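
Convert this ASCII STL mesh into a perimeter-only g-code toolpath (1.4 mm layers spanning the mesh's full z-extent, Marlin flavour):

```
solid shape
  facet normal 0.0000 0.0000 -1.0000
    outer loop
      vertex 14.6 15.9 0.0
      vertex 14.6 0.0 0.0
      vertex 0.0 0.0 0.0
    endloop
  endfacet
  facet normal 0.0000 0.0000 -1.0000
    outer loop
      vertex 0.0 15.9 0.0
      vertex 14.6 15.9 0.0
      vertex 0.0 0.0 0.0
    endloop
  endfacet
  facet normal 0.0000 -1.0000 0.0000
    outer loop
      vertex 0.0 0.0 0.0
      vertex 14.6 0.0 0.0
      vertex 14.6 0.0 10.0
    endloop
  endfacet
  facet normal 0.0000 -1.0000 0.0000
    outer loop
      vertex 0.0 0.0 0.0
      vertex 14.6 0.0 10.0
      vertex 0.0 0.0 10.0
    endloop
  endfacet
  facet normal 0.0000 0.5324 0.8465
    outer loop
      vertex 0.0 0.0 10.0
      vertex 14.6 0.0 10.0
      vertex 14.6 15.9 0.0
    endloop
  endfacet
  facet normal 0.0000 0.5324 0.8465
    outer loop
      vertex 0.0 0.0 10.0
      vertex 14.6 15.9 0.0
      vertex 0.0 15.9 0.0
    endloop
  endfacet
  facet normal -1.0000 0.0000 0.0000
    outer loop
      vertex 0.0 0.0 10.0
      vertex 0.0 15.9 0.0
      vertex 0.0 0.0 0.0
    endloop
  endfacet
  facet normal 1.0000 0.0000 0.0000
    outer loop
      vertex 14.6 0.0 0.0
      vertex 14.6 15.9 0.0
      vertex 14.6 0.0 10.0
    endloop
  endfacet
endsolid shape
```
; perimeter-only toolpath
G21 ; units = mm
G90 ; absolute positioning
G28 ; home
; layer 1
G0 Z1.4
G0 X0.0 Y0.0
G1 X14.6 Y0.0
G1 X14.6 Y13.6
G1 X0.0 Y13.6
G1 X0.0 Y0.0
; layer 2
G0 Z2.9
G0 X0.0 Y0.0
G1 X14.6 Y0.0
G1 X14.6 Y11.4
G1 X0.0 Y11.4
G1 X0.0 Y0.0
; layer 3
G0 Z4.3
G0 X0.0 Y0.0
G1 X14.6 Y0.0
G1 X14.6 Y9.1
G1 X0.0 Y9.1
G1 X0.0 Y0.0
; layer 4
G0 Z5.7
G0 X0.0 Y0.0
G1 X14.6 Y0.0
G1 X14.6 Y6.8
G1 X0.0 Y6.8
G1 X0.0 Y0.0
; layer 5
G0 Z7.1
G0 X0.0 Y0.0
G1 X14.6 Y0.0
G1 X14.6 Y4.5
G1 X0.0 Y4.5
G1 X0.0 Y0.0
; layer 6
G0 Z8.6
G0 X0.0 Y0.0
G1 X14.6 Y0.0
G1 X14.6 Y2.3
G1 X0.0 Y2.3
G1 X0.0 Y0.0
M2 ; end

The solid is a wedge (ramp): 14.6 × 15.9 mm base, rising to 10 mm along the y=0 edge and sloping linearly to z=0 at y=15.9. Slicing at Δz = 1.4 mm — 7 equal slices spanning the solid's height, so layer i sits at z = i·h/7 — gives 6 non-empty perimeters. Each is a 4-segment closed polygon; G0 lifts to the layer z and rapids to the start vertex, then G1 traces the edges. The cross-section shrinks linearly with z (the slice at the apex is degenerate and omitted).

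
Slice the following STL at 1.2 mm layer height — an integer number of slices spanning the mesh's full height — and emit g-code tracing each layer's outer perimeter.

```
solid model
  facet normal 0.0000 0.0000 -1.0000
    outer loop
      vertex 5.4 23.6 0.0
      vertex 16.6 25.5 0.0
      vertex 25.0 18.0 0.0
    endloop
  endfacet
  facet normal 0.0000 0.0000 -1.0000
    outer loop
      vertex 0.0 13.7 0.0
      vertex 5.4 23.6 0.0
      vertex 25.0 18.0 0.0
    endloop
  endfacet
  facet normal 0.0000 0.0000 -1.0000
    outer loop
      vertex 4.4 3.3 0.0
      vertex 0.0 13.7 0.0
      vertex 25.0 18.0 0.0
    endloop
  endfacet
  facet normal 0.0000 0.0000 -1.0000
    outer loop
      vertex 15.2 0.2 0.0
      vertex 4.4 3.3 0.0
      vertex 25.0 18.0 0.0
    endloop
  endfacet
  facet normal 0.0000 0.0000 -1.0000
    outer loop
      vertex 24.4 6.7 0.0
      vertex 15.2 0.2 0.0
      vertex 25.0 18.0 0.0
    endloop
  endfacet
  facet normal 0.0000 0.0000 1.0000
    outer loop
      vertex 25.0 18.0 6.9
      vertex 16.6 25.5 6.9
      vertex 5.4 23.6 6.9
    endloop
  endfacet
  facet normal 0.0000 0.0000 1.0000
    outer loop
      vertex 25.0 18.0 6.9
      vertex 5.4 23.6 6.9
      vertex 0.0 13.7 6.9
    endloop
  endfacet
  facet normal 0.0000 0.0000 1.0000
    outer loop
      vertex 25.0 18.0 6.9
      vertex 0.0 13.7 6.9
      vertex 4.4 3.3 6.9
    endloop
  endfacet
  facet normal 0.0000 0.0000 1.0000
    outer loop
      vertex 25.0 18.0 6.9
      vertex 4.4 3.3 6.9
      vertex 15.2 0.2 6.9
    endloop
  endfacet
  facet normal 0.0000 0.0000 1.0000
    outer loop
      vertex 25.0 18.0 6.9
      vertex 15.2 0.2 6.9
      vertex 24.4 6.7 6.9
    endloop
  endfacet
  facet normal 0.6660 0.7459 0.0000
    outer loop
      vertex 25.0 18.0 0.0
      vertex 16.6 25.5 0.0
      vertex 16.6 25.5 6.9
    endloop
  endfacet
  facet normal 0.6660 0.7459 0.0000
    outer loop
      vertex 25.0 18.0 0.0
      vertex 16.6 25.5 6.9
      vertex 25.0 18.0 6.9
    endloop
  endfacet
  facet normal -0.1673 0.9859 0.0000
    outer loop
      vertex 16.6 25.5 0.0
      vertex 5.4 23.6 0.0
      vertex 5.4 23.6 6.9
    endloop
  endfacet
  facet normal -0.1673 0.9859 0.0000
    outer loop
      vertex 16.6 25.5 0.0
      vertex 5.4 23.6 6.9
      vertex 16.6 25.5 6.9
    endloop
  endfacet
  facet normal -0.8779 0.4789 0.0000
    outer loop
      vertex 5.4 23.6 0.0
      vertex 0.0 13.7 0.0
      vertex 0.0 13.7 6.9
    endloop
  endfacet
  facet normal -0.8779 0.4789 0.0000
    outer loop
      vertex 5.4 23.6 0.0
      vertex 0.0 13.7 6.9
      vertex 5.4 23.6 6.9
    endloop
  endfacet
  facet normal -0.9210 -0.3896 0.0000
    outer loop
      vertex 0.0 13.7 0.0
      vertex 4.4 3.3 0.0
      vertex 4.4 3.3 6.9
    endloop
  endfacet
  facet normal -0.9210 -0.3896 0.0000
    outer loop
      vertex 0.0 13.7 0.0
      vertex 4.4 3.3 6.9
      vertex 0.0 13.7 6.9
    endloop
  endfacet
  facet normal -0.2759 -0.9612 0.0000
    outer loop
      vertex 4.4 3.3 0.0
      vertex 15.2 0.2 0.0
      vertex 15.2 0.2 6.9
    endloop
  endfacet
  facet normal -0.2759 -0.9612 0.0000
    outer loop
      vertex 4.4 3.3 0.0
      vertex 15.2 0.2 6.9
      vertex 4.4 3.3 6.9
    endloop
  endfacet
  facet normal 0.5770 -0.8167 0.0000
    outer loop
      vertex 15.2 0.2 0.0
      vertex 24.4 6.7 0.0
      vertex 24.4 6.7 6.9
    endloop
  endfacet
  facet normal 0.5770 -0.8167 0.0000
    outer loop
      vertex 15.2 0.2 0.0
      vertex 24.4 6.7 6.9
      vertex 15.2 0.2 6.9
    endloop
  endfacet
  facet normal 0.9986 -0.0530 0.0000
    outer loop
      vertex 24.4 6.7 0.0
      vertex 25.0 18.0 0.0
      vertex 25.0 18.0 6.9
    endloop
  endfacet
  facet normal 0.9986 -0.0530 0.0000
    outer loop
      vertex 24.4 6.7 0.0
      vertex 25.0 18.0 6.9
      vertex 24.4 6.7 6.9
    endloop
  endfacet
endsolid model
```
; perimeter-only toolpath
G21 ; units = mm
G90 ; absolute positioning
G28 ; home
; layer 1
G0 Z1.2
G0 X25.0 Y18.0
G1 X16.6 Y25.5
G1 X5.4 Y23.6
G1 X0.0 Y13.7
G1 X4.4 Y3.3
G1 X15.2 Y0.2
G1 X24.4 Y6.7
G1 X25.0 Y18.0
; layer 2
G0 Z2.3
G0 X25.0 Y18.0
G1 X16.6 Y25.5
G1 X5.4 Y23.6
G1 X0.0 Y13.7
G1 X4.4 Y3.3
G1 X15.2 Y0.2
G1 X24.4 Y6.7
G1 X25.0 Y18.0
; layer 3
G0 Z3.5
G0 X25.0 Y18.0
G1 X16.6 Y25.5
G1 X5.4 Y23.6
G1 X0.0 Y13.7
G1 X4.4 Y3.3
G1 X15.2 Y0.2
G1 X24.4 Y6.7
G1 X25.0 Y18.0
; layer 4
G0 Z4.6
G0 X25.0 Y18.0
G1 X16.6 Y25.5
G1 X5.4 Y23.6
G1 X0.0 Y13.7
G1 X4.4 Y3.3
G1 X15.2 Y0.2
G1 X24.4 Y6.7
G1 X25.0 Y18.0
; layer 5
G0 Z5.8
G0 X25.0 Y18.0
G1 X16.6 Y25.5
G1 X5.4 Y23.6
G1 X0.0 Y13.7
G1 X4.4 Y3.3
G1 X15.2 Y0.2
G1 X24.4 Y6.7
G1 X25.0 Y18.0
; layer 6
G0 Z6.9
G0 X25.0 Y18.0
G1 X16.6 Y25.5
G1 X5.4 Y23.6
G1 X0.0 Y13.7
G1 X4.4 Y3.3
G1 X15.2 Y0.2
G1 X24.4 Y6.7
G1 X25.0 Y18.0
M2 ; end

The solid is a regular 7-sided prism (a cylinder approximated with 7 flat sides), circumscribed radius ≈ 13 mm, height ≈ 6.9 mm. Slicing at Δz = 1.2 mm — 6 equal slices spanning the solid's height, so layer i sits at z = i·h/6 — gives 6 non-empty perimeters. Each is a 7-segment closed polygon; G0 lifts to the layer z and rapids to the start vertex, then G1 traces the edges.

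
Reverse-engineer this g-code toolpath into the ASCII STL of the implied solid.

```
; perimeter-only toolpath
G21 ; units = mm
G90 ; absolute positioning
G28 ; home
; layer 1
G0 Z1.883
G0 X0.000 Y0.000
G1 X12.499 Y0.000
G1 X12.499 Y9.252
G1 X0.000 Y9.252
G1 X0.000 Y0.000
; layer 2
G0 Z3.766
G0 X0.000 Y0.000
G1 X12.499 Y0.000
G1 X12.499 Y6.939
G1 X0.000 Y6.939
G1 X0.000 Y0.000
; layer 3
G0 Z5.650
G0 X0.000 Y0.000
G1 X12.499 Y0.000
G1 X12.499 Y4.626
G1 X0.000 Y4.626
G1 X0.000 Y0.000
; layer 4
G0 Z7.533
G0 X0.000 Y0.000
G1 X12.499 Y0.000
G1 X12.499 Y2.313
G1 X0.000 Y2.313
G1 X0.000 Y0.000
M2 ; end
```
solid part
  facet normal 0.0000 0.0000 -1.0000
    outer loop
      vertex 12.499 11.565 0.000
      vertex 12.499 0.000 0.000
      vertex 0.000 0.000 0.000
    endloop
  endfacet
  facet normal 0.0000 0.0000 -1.0000
    outer loop
      vertex 0.000 11.565 0.000
      vertex 12.499 11.565 0.000
      vertex 0.000 0.000 0.000
    endloop
  endfacet
  facet normal 0.0000 -1.0000 0.0000
    outer loop
      vertex 0.000 0.000 0.000
      vertex 12.499 0.000 0.000
      vertex 12.499 0.000 9.416
    endloop
  endfacet
  facet normal 0.0000 -1.0000 0.0000
    outer loop
      vertex 0.000 0.000 0.000
      vertex 12.499 0.000 9.416
      vertex 0.000 0.000 9.416
    endloop
  endfacet
  facet normal 0.0000 0.6314 0.7755
    outer loop
      vertex 0.000 0.000 9.416
      vertex 12.499 0.000 9.416
      vertex 12.499 11.565 0.000
    endloop
  endfacet
  facet normal 0.0000 0.6314 0.7755
    outer loop
      vertex 0.000 0.000 9.416
      vertex 12.499 11.565 0.000
      vertex 0.000 11.565 0.000
    endloop
  endfacet
  facet normal -1.0000 0.0000 0.0000
    outer loop
      vertex 0.000 0.000 9.416
      vertex 0.000 11.565 0.000
      vertex 0.000 0.000 0.000
    endloop
  endfacet
  facet normal 1.0000 0.0000 0.0000
    outer loop
      vertex 12.499 0.000 0.000
      vertex 12.499 11.565 0.000
      vertex 12.499 0.000 9.416
    endloop
  endfacet
endsolid part

The G0 Z moves step by Δz≈1.883 mm. The G1 loops shrink linearly with z, so the solid tapers from its base footprint up to z≈9.42. Closing with a flat bottom cap and the tapered top and triangulating gives 8 facets — a wedge (ramp): 12.5 × 11.6 mm base, rising to 9.42 mm along the y=0 edge and sloping linearly to z=0 at y=11.6.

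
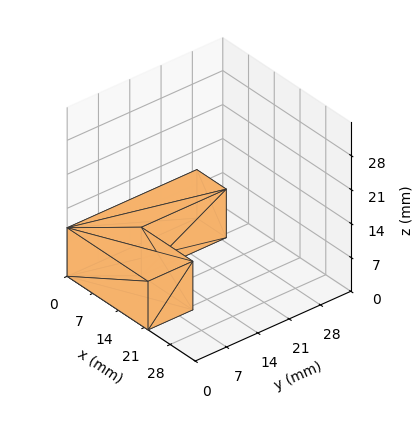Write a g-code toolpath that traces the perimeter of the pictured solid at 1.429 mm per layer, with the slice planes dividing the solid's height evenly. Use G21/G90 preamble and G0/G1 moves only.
Reading the render: the shape is an L-shaped prism: outer 22 × 29 mm, arm thicknesses ≈ 10 mm (horizontal) and 8 mm (vertical), extruded 10 mm in z (dimensions read to the nearest mm from the axis ticks). For the g-code, the solid's height is divided into equal slices at the stated Δz and each level perimeter traced with G1 moves after a G0 lift.

; perimeter-only toolpath
G21 ; units = mm
G90 ; absolute positioning
G28 ; home
; layer 1
G0 Z1.429
G0 X0.000 Y0.000
G1 X22.000 Y0.000
G1 X22.000 Y10.000
G1 X8.000 Y10.000
G1 X8.000 Y29.000
G1 X0.000 Y29.000
G1 X0.000 Y0.000
; layer 2
G0 Z2.857
G0 X0.000 Y0.000
G1 X22.000 Y0.000
G1 X22.000 Y10.000
G1 X8.000 Y10.000
G1 X8.000 Y29.000
G1 X0.000 Y29.000
G1 X0.000 Y0.000
; layer 3
G0 Z4.286
G0 X0.000 Y0.000
G1 X22.000 Y0.000
G1 X22.000 Y10.000
G1 X8.000 Y10.000
G1 X8.000 Y29.000
G1 X0.000 Y29.000
G1 X0.000 Y0.000
; layer 4
G0 Z5.714
G0 X0.000 Y0.000
G1 X22.000 Y0.000
G1 X22.000 Y10.000
G1 X8.000 Y10.000
G1 X8.000 Y29.000
G1 X0.000 Y29.000
G1 X0.000 Y0.000
; layer 5
G0 Z7.143
G0 X0.000 Y0.000
G1 X22.000 Y0.000
G1 X22.000 Y10.000
G1 X8.000 Y10.000
G1 X8.000 Y29.000
G1 X0.000 Y29.000
G1 X0.000 Y0.000
; layer 6
G0 Z8.571
G0 X0.000 Y0.000
G1 X22.000 Y0.000
G1 X22.000 Y10.000
G1 X8.000 Y10.000
G1 X8.000 Y29.000
G1 X0.000 Y29.000
G1 X0.000 Y0.000
; layer 7
G0 Z10.000
G0 X0.000 Y0.000
G1 X22.000 Y0.000
G1 X22.000 Y10.000
G1 X8.000 Y10.000
G1 X8.000 Y29.000
G1 X0.000 Y29.000
G1 X0.000 Y0.000
M2 ; end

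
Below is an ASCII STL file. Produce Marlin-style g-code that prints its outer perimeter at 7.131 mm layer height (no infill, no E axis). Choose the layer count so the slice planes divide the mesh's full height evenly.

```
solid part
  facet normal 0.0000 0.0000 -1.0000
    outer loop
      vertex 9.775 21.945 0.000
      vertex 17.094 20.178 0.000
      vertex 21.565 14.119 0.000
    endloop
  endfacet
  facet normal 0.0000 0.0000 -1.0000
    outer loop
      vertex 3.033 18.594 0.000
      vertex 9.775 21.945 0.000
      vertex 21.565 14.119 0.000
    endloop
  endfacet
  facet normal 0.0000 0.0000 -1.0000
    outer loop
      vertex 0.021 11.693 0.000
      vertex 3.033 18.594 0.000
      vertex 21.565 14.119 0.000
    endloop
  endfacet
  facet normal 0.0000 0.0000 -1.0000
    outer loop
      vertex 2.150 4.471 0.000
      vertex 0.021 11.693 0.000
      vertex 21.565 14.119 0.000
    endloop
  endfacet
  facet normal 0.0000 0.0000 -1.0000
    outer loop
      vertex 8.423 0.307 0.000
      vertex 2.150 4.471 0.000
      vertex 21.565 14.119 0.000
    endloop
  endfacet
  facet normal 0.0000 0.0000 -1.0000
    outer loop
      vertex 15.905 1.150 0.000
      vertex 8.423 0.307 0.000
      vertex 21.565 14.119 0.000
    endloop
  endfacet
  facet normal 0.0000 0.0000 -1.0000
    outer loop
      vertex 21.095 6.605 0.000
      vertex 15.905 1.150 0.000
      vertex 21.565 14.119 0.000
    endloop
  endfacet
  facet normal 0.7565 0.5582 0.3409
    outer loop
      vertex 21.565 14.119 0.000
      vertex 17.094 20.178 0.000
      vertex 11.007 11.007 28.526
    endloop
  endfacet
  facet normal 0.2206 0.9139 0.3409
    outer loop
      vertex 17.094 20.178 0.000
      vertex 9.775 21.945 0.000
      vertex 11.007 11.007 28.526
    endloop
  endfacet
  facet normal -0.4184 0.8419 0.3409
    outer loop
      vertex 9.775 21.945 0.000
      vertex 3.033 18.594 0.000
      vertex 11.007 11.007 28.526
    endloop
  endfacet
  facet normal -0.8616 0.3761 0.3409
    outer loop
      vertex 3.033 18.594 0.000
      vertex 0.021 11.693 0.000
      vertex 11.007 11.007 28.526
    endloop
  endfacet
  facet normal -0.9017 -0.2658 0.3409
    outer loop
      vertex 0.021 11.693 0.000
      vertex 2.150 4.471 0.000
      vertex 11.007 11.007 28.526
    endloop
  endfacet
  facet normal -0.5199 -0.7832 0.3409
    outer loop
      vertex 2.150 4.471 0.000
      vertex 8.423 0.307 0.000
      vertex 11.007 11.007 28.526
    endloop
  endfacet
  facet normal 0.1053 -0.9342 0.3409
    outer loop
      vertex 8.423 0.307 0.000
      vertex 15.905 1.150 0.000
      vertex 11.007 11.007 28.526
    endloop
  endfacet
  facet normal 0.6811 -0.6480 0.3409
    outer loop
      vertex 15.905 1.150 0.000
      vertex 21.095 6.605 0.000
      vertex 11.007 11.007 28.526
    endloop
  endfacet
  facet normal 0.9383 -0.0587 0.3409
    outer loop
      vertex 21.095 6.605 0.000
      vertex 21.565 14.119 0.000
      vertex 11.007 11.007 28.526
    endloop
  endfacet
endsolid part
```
; perimeter-only toolpath
G21 ; units = mm
G90 ; absolute positioning
G28 ; home
; layer 1
G0 Z7.131
G0 X18.926 Y13.341
G1 X15.572 Y17.885
G1 X10.083 Y19.211
G1 X5.027 Y16.697
G1 X2.768 Y11.521
G1 X4.364 Y6.105
G1 X9.069 Y2.982
G1 X14.680 Y3.614
G1 X18.573 Y7.706
G1 X18.926 Y13.341
; layer 2
G0 Z14.263
G0 X16.286 Y12.563
G1 X14.050 Y15.593
G1 X10.391 Y16.476
G1 X7.020 Y14.800
G1 X5.514 Y11.350
G1 X6.579 Y7.739
G1 X9.715 Y5.657
G1 X13.456 Y6.079
G1 X16.051 Y8.806
G1 X16.286 Y12.563
; layer 3
G0 Z21.395
G0 X13.646 Y11.785
G1 X12.529 Y13.300
G1 X10.699 Y13.742
G1 X9.014 Y12.904
G1 X8.261 Y11.178
G1 X8.793 Y9.373
G1 X10.361 Y8.332
G1 X12.232 Y8.543
G1 X13.529 Y9.907
G1 X13.646 Y11.785
M2 ; end

The solid is a regular 9-sided pyramid, base circumscribed radius ≈ 11 mm, apex at z ≈ 28.5 mm. Slicing at Δz = 7.131 mm — 4 equal slices spanning the solid's height, so layer i sits at z = i·h/4 — gives 3 non-empty perimeters. Each is a 9-segment closed polygon; G0 lifts to the layer z and rapids to the start vertex, then G1 traces the edges. The cross-section shrinks linearly with z (the slice at the apex is degenerate and omitted).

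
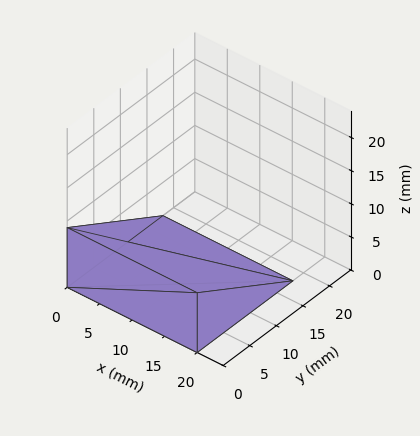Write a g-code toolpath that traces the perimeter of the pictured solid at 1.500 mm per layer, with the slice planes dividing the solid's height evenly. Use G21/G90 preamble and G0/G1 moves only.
Reading the render: the shape is a wedge (ramp): 20 × 18 mm base, rising to 9 mm along the y=0 edge and sloping linearly to z=0 at y=18 (dimensions read to the nearest mm from the axis ticks). For the g-code, the solid's height is divided into equal slices at the stated Δz and each level perimeter traced with G1 moves after a G0 lift.

; perimeter-only toolpath
G21 ; units = mm
G90 ; absolute positioning
G28 ; home
; layer 1
G0 Z1.500
G0 X0.000 Y0.000
G1 X20.000 Y0.000
G1 X20.000 Y15.000
G1 X0.000 Y15.000
G1 X0.000 Y0.000
; layer 2
G0 Z3.000
G0 X0.000 Y0.000
G1 X20.000 Y0.000
G1 X20.000 Y12.000
G1 X0.000 Y12.000
G1 X0.000 Y0.000
; layer 3
G0 Z4.500
G0 X0.000 Y0.000
G1 X20.000 Y0.000
G1 X20.000 Y9.000
G1 X0.000 Y9.000
G1 X0.000 Y0.000
; layer 4
G0 Z6.000
G0 X0.000 Y0.000
G1 X20.000 Y0.000
G1 X20.000 Y6.000
G1 X0.000 Y6.000
G1 X0.000 Y0.000
; layer 5
G0 Z7.500
G0 X0.000 Y0.000
G1 X20.000 Y0.000
G1 X20.000 Y3.000
G1 X0.000 Y3.000
G1 X0.000 Y0.000
M2 ; end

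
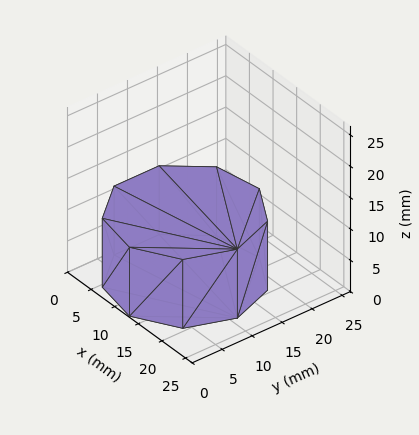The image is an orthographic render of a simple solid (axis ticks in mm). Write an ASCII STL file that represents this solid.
Reading the render: the shape is a regular 9-sided prism (a cylinder approximated with 9 flat sides), circumscribed radius ≈ 11 mm, height ≈ 11 mm (dimensions read to the nearest mm from the axis ticks). For the STL, each face is triangulated and given an outward normal.

solid part
  facet normal 0.0000 0.0000 -1.0000
    outer loop
      vertex 12.91 21.83 0.00
      vertex 19.43 18.07 0.00
      vertex 22.00 11.00 0.00
    endloop
  endfacet
  facet normal 0.0000 0.0000 -1.0000
    outer loop
      vertex 5.50 20.53 0.00
      vertex 12.91 21.83 0.00
      vertex 22.00 11.00 0.00
    endloop
  endfacet
  facet normal 0.0000 0.0000 -1.0000
    outer loop
      vertex 0.66 14.76 0.00
      vertex 5.50 20.53 0.00
      vertex 22.00 11.00 0.00
    endloop
  endfacet
  facet normal 0.0000 0.0000 -1.0000
    outer loop
      vertex 0.66 7.24 0.00
      vertex 0.66 14.76 0.00
      vertex 22.00 11.00 0.00
    endloop
  endfacet
  facet normal 0.0000 0.0000 -1.0000
    outer loop
      vertex 5.50 1.47 0.00
      vertex 0.66 7.24 0.00
      vertex 22.00 11.00 0.00
    endloop
  endfacet
  facet normal 0.0000 0.0000 -1.0000
    outer loop
      vertex 12.91 0.17 0.00
      vertex 5.50 1.47 0.00
      vertex 22.00 11.00 0.00
    endloop
  endfacet
  facet normal 0.0000 0.0000 -1.0000
    outer loop
      vertex 19.43 3.93 0.00
      vertex 12.91 0.17 0.00
      vertex 22.00 11.00 0.00
    endloop
  endfacet
  facet normal 0.0000 0.0000 1.0000
    outer loop
      vertex 22.00 11.00 11.00
      vertex 19.43 18.07 11.00
      vertex 12.91 21.83 11.00
    endloop
  endfacet
  facet normal 0.0000 0.0000 1.0000
    outer loop
      vertex 22.00 11.00 11.00
      vertex 12.91 21.83 11.00
      vertex 5.50 20.53 11.00
    endloop
  endfacet
  facet normal 0.0000 0.0000 1.0000
    outer loop
      vertex 22.00 11.00 11.00
      vertex 5.50 20.53 11.00
      vertex 0.66 14.76 11.00
    endloop
  endfacet
  facet normal 0.0000 0.0000 1.0000
    outer loop
      vertex 22.00 11.00 11.00
      vertex 0.66 14.76 11.00
      vertex 0.66 7.24 11.00
    endloop
  endfacet
  facet normal 0.0000 0.0000 1.0000
    outer loop
      vertex 22.00 11.00 11.00
      vertex 0.66 7.24 11.00
      vertex 5.50 1.47 11.00
    endloop
  endfacet
  facet normal 0.0000 0.0000 1.0000
    outer loop
      vertex 22.00 11.00 11.00
      vertex 5.50 1.47 11.00
      vertex 12.91 0.17 11.00
    endloop
  endfacet
  facet normal 0.0000 0.0000 1.0000
    outer loop
      vertex 22.00 11.00 11.00
      vertex 12.91 0.17 11.00
      vertex 19.43 3.93 11.00
    endloop
  endfacet
  facet normal 0.9398 0.3416 0.0000
    outer loop
      vertex 22.00 11.00 0.00
      vertex 19.43 18.07 0.00
      vertex 19.43 18.07 11.00
    endloop
  endfacet
  facet normal 0.9398 0.3416 0.0000
    outer loop
      vertex 22.00 11.00 0.00
      vertex 19.43 18.07 11.00
      vertex 22.00 11.00 11.00
    endloop
  endfacet
  facet normal 0.4996 0.8663 0.0000
    outer loop
      vertex 19.43 18.07 0.00
      vertex 12.91 21.83 0.00
      vertex 12.91 21.83 11.00
    endloop
  endfacet
  facet normal 0.4996 0.8663 0.0000
    outer loop
      vertex 19.43 18.07 0.00
      vertex 12.91 21.83 11.00
      vertex 19.43 18.07 11.00
    endloop
  endfacet
  facet normal -0.1728 0.9850 0.0000
    outer loop
      vertex 12.91 21.83 0.00
      vertex 5.50 20.53 0.00
      vertex 5.50 20.53 11.00
    endloop
  endfacet
  facet normal -0.1728 0.9850 0.0000
    outer loop
      vertex 12.91 21.83 0.00
      vertex 5.50 20.53 11.00
      vertex 12.91 21.83 11.00
    endloop
  endfacet
  facet normal -0.7661 0.6427 0.0000
    outer loop
      vertex 5.50 20.53 0.00
      vertex 0.66 14.76 0.00
      vertex 0.66 14.76 11.00
    endloop
  endfacet
  facet normal -0.7661 0.6427 0.0000
    outer loop
      vertex 5.50 20.53 0.00
      vertex 0.66 14.76 11.00
      vertex 5.50 20.53 11.00
    endloop
  endfacet
  facet normal -1.0000 0.0000 0.0000
    outer loop
      vertex 0.66 14.76 0.00
      vertex 0.66 7.24 0.00
      vertex 0.66 7.24 11.00
    endloop
  endfacet
  facet normal -1.0000 0.0000 0.0000
    outer loop
      vertex 0.66 14.76 0.00
      vertex 0.66 7.24 11.00
      vertex 0.66 14.76 11.00
    endloop
  endfacet
  facet normal -0.7661 -0.6427 0.0000
    outer loop
      vertex 0.66 7.24 0.00
      vertex 5.50 1.47 0.00
      vertex 5.50 1.47 11.00
    endloop
  endfacet
  facet normal -0.7661 -0.6427 0.0000
    outer loop
      vertex 0.66 7.24 0.00
      vertex 5.50 1.47 11.00
      vertex 0.66 7.24 11.00
    endloop
  endfacet
  facet normal -0.1728 -0.9850 0.0000
    outer loop
      vertex 5.50 1.47 0.00
      vertex 12.91 0.17 0.00
      vertex 12.91 0.17 11.00
    endloop
  endfacet
  facet normal -0.1728 -0.9850 0.0000
    outer loop
      vertex 5.50 1.47 0.00
      vertex 12.91 0.17 11.00
      vertex 5.50 1.47 11.00
    endloop
  endfacet
  facet normal 0.4996 -0.8663 0.0000
    outer loop
      vertex 12.91 0.17 0.00
      vertex 19.43 3.93 0.00
      vertex 19.43 3.93 11.00
    endloop
  endfacet
  facet normal 0.4996 -0.8663 0.0000
    outer loop
      vertex 12.91 0.17 0.00
      vertex 19.43 3.93 11.00
      vertex 12.91 0.17 11.00
    endloop
  endfacet
  facet normal 0.9398 -0.3416 0.0000
    outer loop
      vertex 19.43 3.93 0.00
      vertex 22.00 11.00 0.00
      vertex 22.00 11.00 11.00
    endloop
  endfacet
  facet normal 0.9398 -0.3416 0.0000
    outer loop
      vertex 19.43 3.93 0.00
      vertex 22.00 11.00 11.00
      vertex 19.43 3.93 11.00
    endloop
  endfacet
endsolid part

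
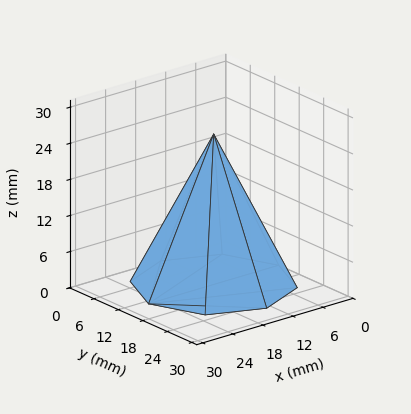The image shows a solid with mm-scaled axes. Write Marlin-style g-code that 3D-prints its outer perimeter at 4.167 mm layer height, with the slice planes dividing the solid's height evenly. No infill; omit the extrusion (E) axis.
Reading the render: the shape is a regular 8-sided pyramid, base circumscribed radius ≈ 13 mm, apex at z ≈ 25 mm (dimensions read to the nearest mm from the axis ticks). For the g-code, the solid's height is divided into equal slices at the stated Δz and each level perimeter traced with G1 moves after a G0 lift.

; perimeter-only toolpath
G21 ; units = mm
G90 ; absolute positioning
G28 ; home
; layer 1
G0 Z4.167
G0 X23.833 Y13.000
G1 X20.660 Y20.660
G1 X13.000 Y23.833
G1 X5.340 Y20.660
G1 X2.167 Y13.000
G1 X5.340 Y5.340
G1 X13.000 Y2.167
G1 X20.660 Y5.340
G1 X23.833 Y13.000
; layer 2
G0 Z8.333
G0 X21.667 Y13.000
G1 X19.128 Y19.128
G1 X13.000 Y21.667
G1 X6.872 Y19.128
G1 X4.333 Y13.000
G1 X6.872 Y6.872
G1 X13.000 Y4.333
G1 X19.128 Y6.872
G1 X21.667 Y13.000
; layer 3
G0 Z12.500
G0 X19.500 Y13.000
G1 X17.596 Y17.596
G1 X13.000 Y19.500
G1 X8.404 Y17.596
G1 X6.500 Y13.000
G1 X8.404 Y8.404
G1 X13.000 Y6.500
G1 X17.596 Y8.404
G1 X19.500 Y13.000
; layer 4
G0 Z16.667
G0 X17.333 Y13.000
G1 X16.064 Y16.064
G1 X13.000 Y17.333
G1 X9.936 Y16.064
G1 X8.667 Y13.000
G1 X9.936 Y9.936
G1 X13.000 Y8.667
G1 X16.064 Y9.936
G1 X17.333 Y13.000
; layer 5
G0 Z20.833
G0 X15.167 Y13.000
G1 X14.532 Y14.532
G1 X13.000 Y15.167
G1 X11.468 Y14.532
G1 X10.833 Y13.000
G1 X11.468 Y11.468
G1 X13.000 Y10.833
G1 X14.532 Y11.468
G1 X15.167 Y13.000
M2 ; end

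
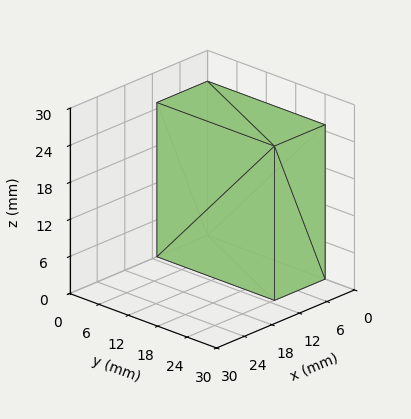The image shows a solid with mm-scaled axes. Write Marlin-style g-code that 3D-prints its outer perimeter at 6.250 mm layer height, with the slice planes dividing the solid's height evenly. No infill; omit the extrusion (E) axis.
Reading the render: the shape is a rectangular box, roughly 11 × 24 mm footprint and 25 mm tall (dimensions read to the nearest mm from the axis ticks). For the g-code, the solid's height is divided into equal slices at the stated Δz and each level perimeter traced with G1 moves after a G0 lift.

; perimeter-only toolpath
G21 ; units = mm
G90 ; absolute positioning
G28 ; home
; layer 1
G0 Z6.250
G0 X0.000 Y0.000
G1 X11.000 Y0.000
G1 X11.000 Y24.000
G1 X0.000 Y24.000
G1 X0.000 Y0.000
; layer 2
G0 Z12.500
G0 X0.000 Y0.000
G1 X11.000 Y0.000
G1 X11.000 Y24.000
G1 X0.000 Y24.000
G1 X0.000 Y0.000
; layer 3
G0 Z18.750
G0 X0.000 Y0.000
G1 X11.000 Y0.000
G1 X11.000 Y24.000
G1 X0.000 Y24.000
G1 X0.000 Y0.000
; layer 4
G0 Z25.000
G0 X0.000 Y0.000
G1 X11.000 Y0.000
G1 X11.000 Y24.000
G1 X0.000 Y24.000
G1 X0.000 Y0.000
M2 ; end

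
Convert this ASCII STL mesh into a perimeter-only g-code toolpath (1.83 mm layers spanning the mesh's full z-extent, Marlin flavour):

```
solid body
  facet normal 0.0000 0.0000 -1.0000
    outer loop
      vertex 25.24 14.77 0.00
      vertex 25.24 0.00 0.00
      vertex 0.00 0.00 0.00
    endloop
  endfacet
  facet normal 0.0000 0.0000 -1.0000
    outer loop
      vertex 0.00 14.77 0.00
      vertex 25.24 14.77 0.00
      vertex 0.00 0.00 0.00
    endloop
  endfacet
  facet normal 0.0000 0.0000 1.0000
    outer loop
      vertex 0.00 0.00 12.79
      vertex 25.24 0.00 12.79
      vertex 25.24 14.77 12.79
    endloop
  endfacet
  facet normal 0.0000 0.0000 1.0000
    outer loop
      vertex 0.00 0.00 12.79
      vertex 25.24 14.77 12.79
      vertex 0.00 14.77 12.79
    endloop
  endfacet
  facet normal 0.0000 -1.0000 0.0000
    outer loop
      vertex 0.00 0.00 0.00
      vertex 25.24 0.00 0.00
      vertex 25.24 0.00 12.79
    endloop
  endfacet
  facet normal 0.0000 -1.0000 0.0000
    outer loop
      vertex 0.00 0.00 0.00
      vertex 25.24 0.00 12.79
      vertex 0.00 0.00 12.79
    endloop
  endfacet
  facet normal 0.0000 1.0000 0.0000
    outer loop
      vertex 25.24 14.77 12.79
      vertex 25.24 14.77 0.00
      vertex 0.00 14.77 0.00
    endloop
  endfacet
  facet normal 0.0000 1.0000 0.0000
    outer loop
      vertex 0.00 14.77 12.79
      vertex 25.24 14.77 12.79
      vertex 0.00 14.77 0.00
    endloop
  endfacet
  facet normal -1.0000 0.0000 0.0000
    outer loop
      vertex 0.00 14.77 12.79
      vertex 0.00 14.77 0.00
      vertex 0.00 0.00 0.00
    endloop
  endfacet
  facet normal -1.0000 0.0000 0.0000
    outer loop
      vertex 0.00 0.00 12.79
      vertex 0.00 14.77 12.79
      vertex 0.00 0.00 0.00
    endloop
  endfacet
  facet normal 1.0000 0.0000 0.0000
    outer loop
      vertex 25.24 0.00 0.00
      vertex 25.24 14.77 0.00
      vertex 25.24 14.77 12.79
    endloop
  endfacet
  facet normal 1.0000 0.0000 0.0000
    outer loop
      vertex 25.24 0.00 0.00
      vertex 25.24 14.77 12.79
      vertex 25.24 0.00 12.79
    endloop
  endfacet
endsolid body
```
; perimeter-only toolpath
G21 ; units = mm
G90 ; absolute positioning
G28 ; home
; layer 1
G0 Z1.83
G0 X0.00 Y0.00
G1 X25.24 Y0.00
G1 X25.24 Y14.77
G1 X0.00 Y14.77
G1 X0.00 Y0.00
; layer 2
G0 Z3.65
G0 X0.00 Y0.00
G1 X25.24 Y0.00
G1 X25.24 Y14.77
G1 X0.00 Y14.77
G1 X0.00 Y0.00
; layer 3
G0 Z5.48
G0 X0.00 Y0.00
G1 X25.24 Y0.00
G1 X25.24 Y14.77
G1 X0.00 Y14.77
G1 X0.00 Y0.00
; layer 4
G0 Z7.31
G0 X0.00 Y0.00
G1 X25.24 Y0.00
G1 X25.24 Y14.77
G1 X0.00 Y14.77
G1 X0.00 Y0.00
; layer 5
G0 Z9.14
G0 X0.00 Y0.00
G1 X25.24 Y0.00
G1 X25.24 Y14.77
G1 X0.00 Y14.77
G1 X0.00 Y0.00
; layer 6
G0 Z10.96
G0 X0.00 Y0.00
G1 X25.24 Y0.00
G1 X25.24 Y14.77
G1 X0.00 Y14.77
G1 X0.00 Y0.00
; layer 7
G0 Z12.79
G0 X0.00 Y0.00
G1 X25.24 Y0.00
G1 X25.24 Y14.77
G1 X0.00 Y14.77
G1 X0.00 Y0.00
M2 ; end

The solid is a rectangular box, roughly 25.2 × 14.8 mm footprint and 12.8 mm tall. Slicing at Δz = 1.83 mm — 7 equal slices spanning the solid's height, so layer i sits at z = i·h/7 — gives 7 non-empty perimeters. Each is a 4-segment closed polygon; G0 lifts to the layer z and rapids to the start vertex, then G1 traces the edges.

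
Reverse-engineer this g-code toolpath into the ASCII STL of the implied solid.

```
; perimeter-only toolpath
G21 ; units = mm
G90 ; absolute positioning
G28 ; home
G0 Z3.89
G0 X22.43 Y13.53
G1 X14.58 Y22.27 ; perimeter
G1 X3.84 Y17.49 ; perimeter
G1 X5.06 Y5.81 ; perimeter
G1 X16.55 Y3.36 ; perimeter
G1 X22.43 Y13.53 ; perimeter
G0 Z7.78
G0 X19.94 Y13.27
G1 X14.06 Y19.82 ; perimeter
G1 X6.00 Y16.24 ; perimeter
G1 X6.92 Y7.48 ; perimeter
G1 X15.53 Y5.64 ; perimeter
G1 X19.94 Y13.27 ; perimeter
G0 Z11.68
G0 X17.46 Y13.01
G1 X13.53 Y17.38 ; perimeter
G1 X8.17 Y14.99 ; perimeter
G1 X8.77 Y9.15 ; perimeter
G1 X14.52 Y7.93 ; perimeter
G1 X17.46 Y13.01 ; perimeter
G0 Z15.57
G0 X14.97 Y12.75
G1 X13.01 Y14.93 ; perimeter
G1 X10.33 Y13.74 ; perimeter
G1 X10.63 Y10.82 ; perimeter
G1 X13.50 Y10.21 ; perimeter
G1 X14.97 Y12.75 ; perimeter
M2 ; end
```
solid part
  facet normal 0.0000 0.0000 -1.0000
    outer loop
      vertex 1.68 18.74 0.00
      vertex 15.10 24.71 0.00
      vertex 24.91 13.79 0.00
    endloop
  endfacet
  facet normal 0.0000 0.0000 -1.0000
    outer loop
      vertex 3.20 4.14 0.00
      vertex 1.68 18.74 0.00
      vertex 24.91 13.79 0.00
    endloop
  endfacet
  facet normal 0.0000 0.0000 -1.0000
    outer loop
      vertex 17.56 1.08 0.00
      vertex 3.20 4.14 0.00
      vertex 24.91 13.79 0.00
    endloop
  endfacet
  facet normal 0.6602 0.5931 0.4610
    outer loop
      vertex 24.91 13.79 0.00
      vertex 15.10 24.71 0.00
      vertex 12.49 12.49 19.46
    endloop
  endfacet
  facet normal -0.3607 0.8109 0.4608
    outer loop
      vertex 15.10 24.71 0.00
      vertex 1.68 18.74 0.00
      vertex 12.49 12.49 19.46
    endloop
  endfacet
  facet normal -0.8827 -0.0919 0.4608
    outer loop
      vertex 1.68 18.74 0.00
      vertex 3.20 4.14 0.00
      vertex 12.49 12.49 19.46
    endloop
  endfacet
  facet normal -0.1850 -0.8680 0.4608
    outer loop
      vertex 3.20 4.14 0.00
      vertex 17.56 1.08 0.00
      vertex 12.49 12.49 19.46
    endloop
  endfacet
  facet normal 0.7683 -0.4443 0.4607
    outer loop
      vertex 17.56 1.08 0.00
      vertex 24.91 13.79 0.00
      vertex 12.49 12.49 19.46
    endloop
  endfacet
endsolid part

The G0 Z moves step by Δz≈3.89 mm. The G1 loops shrink linearly with z, so the solid tapers from its base footprint up to z≈19.5. Closing with a flat bottom cap and the tapered top and triangulating gives 8 facets — a regular 5-sided pyramid, base circumscribed radius ≈ 12.5 mm, apex at z ≈ 19.5 mm.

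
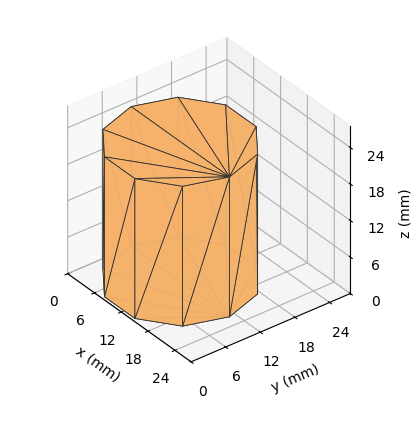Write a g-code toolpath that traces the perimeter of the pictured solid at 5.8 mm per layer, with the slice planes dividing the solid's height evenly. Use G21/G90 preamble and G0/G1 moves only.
Reading the render: the shape is a regular 10-sided prism (a cylinder approximated with 10 flat sides), circumscribed radius ≈ 11 mm, height ≈ 23 mm (dimensions read to the nearest mm from the axis ticks). For the g-code, the solid's height is divided into equal slices at the stated Δz and each level perimeter traced with G1 moves after a G0 lift.

; perimeter-only toolpath
G21 ; units = mm
G90 ; absolute positioning
G28 ; home
; layer 1
G0 Z5.8
G0 X22.0 Y11.0
G1 X19.9 Y17.5
G1 X14.4 Y21.5
G1 X7.6 Y21.5
G1 X2.1 Y17.5
G1 X0.0 Y11.0
G1 X2.1 Y4.5
G1 X7.6 Y0.5
G1 X14.4 Y0.5
G1 X19.9 Y4.5
G1 X22.0 Y11.0
; layer 2
G0 Z11.5
G0 X22.0 Y11.0
G1 X19.9 Y17.5
G1 X14.4 Y21.5
G1 X7.6 Y21.5
G1 X2.1 Y17.5
G1 X0.0 Y11.0
G1 X2.1 Y4.5
G1 X7.6 Y0.5
G1 X14.4 Y0.5
G1 X19.9 Y4.5
G1 X22.0 Y11.0
; layer 3
G0 Z17.2
G0 X22.0 Y11.0
G1 X19.9 Y17.5
G1 X14.4 Y21.5
G1 X7.6 Y21.5
G1 X2.1 Y17.5
G1 X0.0 Y11.0
G1 X2.1 Y4.5
G1 X7.6 Y0.5
G1 X14.4 Y0.5
G1 X19.9 Y4.5
G1 X22.0 Y11.0
; layer 4
G0 Z23.0
G0 X22.0 Y11.0
G1 X19.9 Y17.5
G1 X14.4 Y21.5
G1 X7.6 Y21.5
G1 X2.1 Y17.5
G1 X0.0 Y11.0
G1 X2.1 Y4.5
G1 X7.6 Y0.5
G1 X14.4 Y0.5
G1 X19.9 Y4.5
G1 X22.0 Y11.0
M2 ; end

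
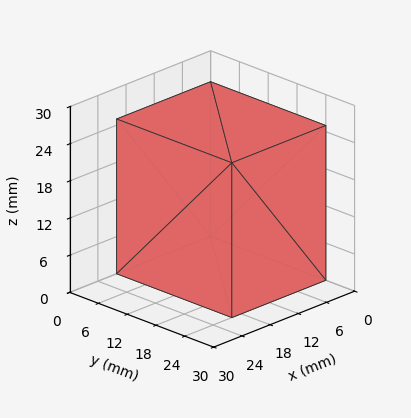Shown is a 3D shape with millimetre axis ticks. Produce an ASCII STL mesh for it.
Reading the render: the shape is a rectangular box, roughly 20 × 24 mm footprint and 25 mm tall (dimensions read to the nearest mm from the axis ticks). For the STL, each face is triangulated and given an outward normal.

solid part
  facet normal 0.0000 0.0000 -1.0000
    outer loop
      vertex 20.00 24.00 0.00
      vertex 20.00 0.00 0.00
      vertex 0.00 0.00 0.00
    endloop
  endfacet
  facet normal 0.0000 0.0000 -1.0000
    outer loop
      vertex 0.00 24.00 0.00
      vertex 20.00 24.00 0.00
      vertex 0.00 0.00 0.00
    endloop
  endfacet
  facet normal 0.0000 0.0000 1.0000
    outer loop
      vertex 0.00 0.00 25.00
      vertex 20.00 0.00 25.00
      vertex 20.00 24.00 25.00
    endloop
  endfacet
  facet normal 0.0000 0.0000 1.0000
    outer loop
      vertex 0.00 0.00 25.00
      vertex 20.00 24.00 25.00
      vertex 0.00 24.00 25.00
    endloop
  endfacet
  facet normal 0.0000 -1.0000 0.0000
    outer loop
      vertex 0.00 0.00 0.00
      vertex 20.00 0.00 0.00
      vertex 20.00 0.00 25.00
    endloop
  endfacet
  facet normal 0.0000 -1.0000 0.0000
    outer loop
      vertex 0.00 0.00 0.00
      vertex 20.00 0.00 25.00
      vertex 0.00 0.00 25.00
    endloop
  endfacet
  facet normal 0.0000 1.0000 0.0000
    outer loop
      vertex 20.00 24.00 25.00
      vertex 20.00 24.00 0.00
      vertex 0.00 24.00 0.00
    endloop
  endfacet
  facet normal 0.0000 1.0000 0.0000
    outer loop
      vertex 0.00 24.00 25.00
      vertex 20.00 24.00 25.00
      vertex 0.00 24.00 0.00
    endloop
  endfacet
  facet normal -1.0000 0.0000 0.0000
    outer loop
      vertex 0.00 24.00 25.00
      vertex 0.00 24.00 0.00
      vertex 0.00 0.00 0.00
    endloop
  endfacet
  facet normal -1.0000 0.0000 0.0000
    outer loop
      vertex 0.00 0.00 25.00
      vertex 0.00 24.00 25.00
      vertex 0.00 0.00 0.00
    endloop
  endfacet
  facet normal 1.0000 0.0000 0.0000
    outer loop
      vertex 20.00 0.00 0.00
      vertex 20.00 24.00 0.00
      vertex 20.00 24.00 25.00
    endloop
  endfacet
  facet normal 1.0000 0.0000 0.0000
    outer loop
      vertex 20.00 0.00 0.00
      vertex 20.00 24.00 25.00
      vertex 20.00 0.00 25.00
    endloop
  endfacet
endsolid part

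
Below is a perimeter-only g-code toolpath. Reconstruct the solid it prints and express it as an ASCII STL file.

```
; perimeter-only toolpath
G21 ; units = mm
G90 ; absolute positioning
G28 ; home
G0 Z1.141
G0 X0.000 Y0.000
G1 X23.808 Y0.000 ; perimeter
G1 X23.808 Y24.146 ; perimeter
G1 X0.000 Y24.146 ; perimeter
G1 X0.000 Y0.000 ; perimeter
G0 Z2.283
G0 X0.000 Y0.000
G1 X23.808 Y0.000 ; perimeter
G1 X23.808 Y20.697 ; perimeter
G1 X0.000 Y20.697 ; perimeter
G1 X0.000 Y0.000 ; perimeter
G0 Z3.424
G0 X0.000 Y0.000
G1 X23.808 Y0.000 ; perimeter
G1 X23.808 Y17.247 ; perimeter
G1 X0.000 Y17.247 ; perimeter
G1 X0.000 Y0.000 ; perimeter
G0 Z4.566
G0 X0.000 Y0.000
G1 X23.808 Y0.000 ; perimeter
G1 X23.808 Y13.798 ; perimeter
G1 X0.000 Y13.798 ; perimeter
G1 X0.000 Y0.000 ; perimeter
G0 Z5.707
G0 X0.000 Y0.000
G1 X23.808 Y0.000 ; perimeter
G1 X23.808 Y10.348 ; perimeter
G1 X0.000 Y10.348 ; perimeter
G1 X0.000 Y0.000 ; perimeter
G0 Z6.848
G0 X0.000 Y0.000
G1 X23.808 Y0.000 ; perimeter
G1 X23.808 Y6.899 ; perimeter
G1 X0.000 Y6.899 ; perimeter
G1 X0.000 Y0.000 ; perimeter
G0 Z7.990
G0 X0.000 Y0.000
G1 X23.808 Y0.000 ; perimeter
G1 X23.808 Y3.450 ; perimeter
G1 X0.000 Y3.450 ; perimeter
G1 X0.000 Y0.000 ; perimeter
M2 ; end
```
solid part
  facet normal 0.0000 0.0000 -1.0000
    outer loop
      vertex 23.808 27.596 0.000
      vertex 23.808 0.000 0.000
      vertex 0.000 0.000 0.000
    endloop
  endfacet
  facet normal 0.0000 0.0000 -1.0000
    outer loop
      vertex 0.000 27.596 0.000
      vertex 23.808 27.596 0.000
      vertex 0.000 0.000 0.000
    endloop
  endfacet
  facet normal 0.0000 -1.0000 0.0000
    outer loop
      vertex 0.000 0.000 0.000
      vertex 23.808 0.000 0.000
      vertex 23.808 0.000 9.131
    endloop
  endfacet
  facet normal 0.0000 -1.0000 0.0000
    outer loop
      vertex 0.000 0.000 0.000
      vertex 23.808 0.000 9.131
      vertex 0.000 0.000 9.131
    endloop
  endfacet
  facet normal 0.0000 0.3141 0.9494
    outer loop
      vertex 0.000 0.000 9.131
      vertex 23.808 0.000 9.131
      vertex 23.808 27.596 0.000
    endloop
  endfacet
  facet normal 0.0000 0.3141 0.9494
    outer loop
      vertex 0.000 0.000 9.131
      vertex 23.808 27.596 0.000
      vertex 0.000 27.596 0.000
    endloop
  endfacet
  facet normal -1.0000 0.0000 0.0000
    outer loop
      vertex 0.000 0.000 9.131
      vertex 0.000 27.596 0.000
      vertex 0.000 0.000 0.000
    endloop
  endfacet
  facet normal 1.0000 0.0000 0.0000
    outer loop
      vertex 23.808 0.000 0.000
      vertex 23.808 27.596 0.000
      vertex 23.808 0.000 9.131
    endloop
  endfacet
endsolid part

The G0 Z moves step by Δz≈1.141 mm. The G1 loops shrink linearly with z, so the solid tapers from its base footprint up to z≈9.13. Closing with a flat bottom cap and the tapered top and triangulating gives 8 facets — a wedge (ramp): 23.8 × 27.6 mm base, rising to 9.13 mm along the y=0 edge and sloping linearly to z=0 at y=27.6.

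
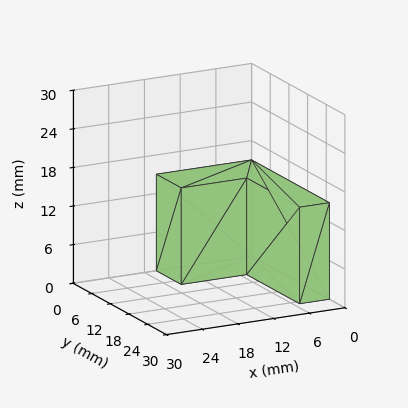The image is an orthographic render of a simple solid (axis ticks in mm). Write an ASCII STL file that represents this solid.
Reading the render: the shape is an L-shaped prism: outer 16 × 25 mm, arm thicknesses ≈ 8 mm (horizontal) and 5 mm (vertical), extruded 15 mm in z (dimensions read to the nearest mm from the axis ticks). For the STL, each face is triangulated and given an outward normal.

solid part
  facet normal 0.0000 0.0000 -1.0000
    outer loop
      vertex 16.000 8.000 0.000
      vertex 16.000 0.000 0.000
      vertex 0.000 0.000 0.000
    endloop
  endfacet
  facet normal 0.0000 0.0000 -1.0000
    outer loop
      vertex 5.000 8.000 0.000
      vertex 16.000 8.000 0.000
      vertex 0.000 0.000 0.000
    endloop
  endfacet
  facet normal 0.0000 0.0000 -1.0000
    outer loop
      vertex 5.000 25.000 0.000
      vertex 5.000 8.000 0.000
      vertex 0.000 0.000 0.000
    endloop
  endfacet
  facet normal 0.0000 0.0000 -1.0000
    outer loop
      vertex 0.000 25.000 0.000
      vertex 5.000 25.000 0.000
      vertex 0.000 0.000 0.000
    endloop
  endfacet
  facet normal 0.0000 0.0000 1.0000
    outer loop
      vertex 0.000 0.000 15.000
      vertex 16.000 0.000 15.000
      vertex 16.000 8.000 15.000
    endloop
  endfacet
  facet normal 0.0000 0.0000 1.0000
    outer loop
      vertex 0.000 0.000 15.000
      vertex 16.000 8.000 15.000
      vertex 5.000 8.000 15.000
    endloop
  endfacet
  facet normal 0.0000 0.0000 1.0000
    outer loop
      vertex 0.000 0.000 15.000
      vertex 5.000 8.000 15.000
      vertex 5.000 25.000 15.000
    endloop
  endfacet
  facet normal 0.0000 0.0000 1.0000
    outer loop
      vertex 0.000 0.000 15.000
      vertex 5.000 25.000 15.000
      vertex 0.000 25.000 15.000
    endloop
  endfacet
  facet normal 0.0000 -1.0000 0.0000
    outer loop
      vertex 0.000 0.000 0.000
      vertex 16.000 0.000 0.000
      vertex 16.000 0.000 15.000
    endloop
  endfacet
  facet normal 0.0000 -1.0000 0.0000
    outer loop
      vertex 0.000 0.000 0.000
      vertex 16.000 0.000 15.000
      vertex 0.000 0.000 15.000
    endloop
  endfacet
  facet normal 1.0000 0.0000 0.0000
    outer loop
      vertex 16.000 0.000 0.000
      vertex 16.000 8.000 0.000
      vertex 16.000 8.000 15.000
    endloop
  endfacet
  facet normal 1.0000 0.0000 0.0000
    outer loop
      vertex 16.000 0.000 0.000
      vertex 16.000 8.000 15.000
      vertex 16.000 0.000 15.000
    endloop
  endfacet
  facet normal 0.0000 1.0000 0.0000
    outer loop
      vertex 16.000 8.000 0.000
      vertex 5.000 8.000 0.000
      vertex 5.000 8.000 15.000
    endloop
  endfacet
  facet normal 0.0000 1.0000 0.0000
    outer loop
      vertex 16.000 8.000 0.000
      vertex 5.000 8.000 15.000
      vertex 16.000 8.000 15.000
    endloop
  endfacet
  facet normal 1.0000 0.0000 0.0000
    outer loop
      vertex 5.000 8.000 0.000
      vertex 5.000 25.000 0.000
      vertex 5.000 25.000 15.000
    endloop
  endfacet
  facet normal 1.0000 0.0000 0.0000
    outer loop
      vertex 5.000 8.000 0.000
      vertex 5.000 25.000 15.000
      vertex 5.000 8.000 15.000
    endloop
  endfacet
  facet normal 0.0000 1.0000 0.0000
    outer loop
      vertex 5.000 25.000 0.000
      vertex 0.000 25.000 0.000
      vertex 0.000 25.000 15.000
    endloop
  endfacet
  facet normal 0.0000 1.0000 0.0000
    outer loop
      vertex 5.000 25.000 0.000
      vertex 0.000 25.000 15.000
      vertex 5.000 25.000 15.000
    endloop
  endfacet
  facet normal -1.0000 0.0000 0.0000
    outer loop
      vertex 0.000 25.000 0.000
      vertex 0.000 0.000 0.000
      vertex 0.000 0.000 15.000
    endloop
  endfacet
  facet normal -1.0000 0.0000 0.0000
    outer loop
      vertex 0.000 25.000 0.000
      vertex 0.000 0.000 15.000
      vertex 0.000 25.000 15.000
    endloop
  endfacet
endsolid part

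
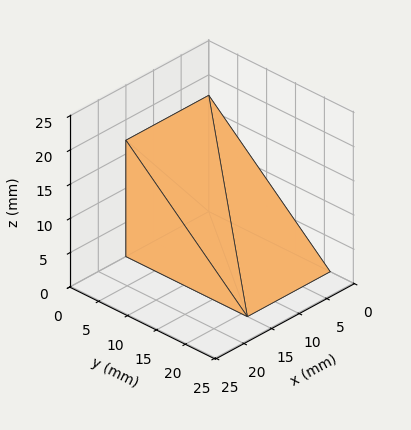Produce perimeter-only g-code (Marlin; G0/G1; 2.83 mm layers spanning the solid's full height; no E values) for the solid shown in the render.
Reading the render: the shape is a wedge (ramp): 15 × 21 mm base, rising to 17 mm along the y=0 edge and sloping linearly to z=0 at y=21 (dimensions read to the nearest mm from the axis ticks). For the g-code, the solid's height is divided into equal slices at the stated Δz and each level perimeter traced with G1 moves after a G0 lift.

; perimeter-only toolpath
G21 ; units = mm
G90 ; absolute positioning
G28 ; home
; layer 1
G0 Z2.83
G0 X0.00 Y0.00
G1 X15.00 Y0.00
G1 X15.00 Y17.50
G1 X0.00 Y17.50
G1 X0.00 Y0.00
; layer 2
G0 Z5.67
G0 X0.00 Y0.00
G1 X15.00 Y0.00
G1 X15.00 Y14.00
G1 X0.00 Y14.00
G1 X0.00 Y0.00
; layer 3
G0 Z8.50
G0 X0.00 Y0.00
G1 X15.00 Y0.00
G1 X15.00 Y10.50
G1 X0.00 Y10.50
G1 X0.00 Y0.00
; layer 4
G0 Z11.33
G0 X0.00 Y0.00
G1 X15.00 Y0.00
G1 X15.00 Y7.00
G1 X0.00 Y7.00
G1 X0.00 Y0.00
; layer 5
G0 Z14.17
G0 X0.00 Y0.00
G1 X15.00 Y0.00
G1 X15.00 Y3.50
G1 X0.00 Y3.50
G1 X0.00 Y0.00
M2 ; end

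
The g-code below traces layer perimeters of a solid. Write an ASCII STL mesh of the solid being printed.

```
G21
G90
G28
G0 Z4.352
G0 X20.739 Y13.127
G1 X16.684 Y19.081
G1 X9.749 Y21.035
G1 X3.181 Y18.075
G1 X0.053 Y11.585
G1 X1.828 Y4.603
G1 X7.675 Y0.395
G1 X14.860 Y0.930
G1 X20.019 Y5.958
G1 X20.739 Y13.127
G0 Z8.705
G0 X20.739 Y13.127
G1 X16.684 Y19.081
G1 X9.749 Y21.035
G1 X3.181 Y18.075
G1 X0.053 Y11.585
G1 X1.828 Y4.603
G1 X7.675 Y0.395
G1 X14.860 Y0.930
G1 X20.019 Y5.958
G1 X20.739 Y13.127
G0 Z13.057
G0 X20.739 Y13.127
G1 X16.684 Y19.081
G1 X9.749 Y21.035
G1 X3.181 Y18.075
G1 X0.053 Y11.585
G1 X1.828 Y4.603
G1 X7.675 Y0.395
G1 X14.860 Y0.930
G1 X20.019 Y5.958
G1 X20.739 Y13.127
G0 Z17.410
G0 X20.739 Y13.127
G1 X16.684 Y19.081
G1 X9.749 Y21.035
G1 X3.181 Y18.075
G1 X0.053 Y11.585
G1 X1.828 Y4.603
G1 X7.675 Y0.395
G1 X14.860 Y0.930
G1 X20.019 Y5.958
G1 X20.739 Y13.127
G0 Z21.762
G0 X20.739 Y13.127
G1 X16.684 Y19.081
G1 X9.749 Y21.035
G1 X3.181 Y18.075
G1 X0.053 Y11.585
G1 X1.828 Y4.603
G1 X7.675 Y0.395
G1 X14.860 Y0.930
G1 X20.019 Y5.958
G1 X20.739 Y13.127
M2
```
solid part
  facet normal 0.0000 0.0000 -1.0000
    outer loop
      vertex 9.749 21.035 0.000
      vertex 16.684 19.081 0.000
      vertex 20.739 13.127 0.000
    endloop
  endfacet
  facet normal 0.0000 0.0000 -1.0000
    outer loop
      vertex 3.181 18.075 0.000
      vertex 9.749 21.035 0.000
      vertex 20.739 13.127 0.000
    endloop
  endfacet
  facet normal 0.0000 0.0000 -1.0000
    outer loop
      vertex 0.053 11.585 0.000
      vertex 3.181 18.075 0.000
      vertex 20.739 13.127 0.000
    endloop
  endfacet
  facet normal 0.0000 0.0000 -1.0000
    outer loop
      vertex 1.828 4.603 0.000
      vertex 0.053 11.585 0.000
      vertex 20.739 13.127 0.000
    endloop
  endfacet
  facet normal 0.0000 0.0000 -1.0000
    outer loop
      vertex 7.675 0.395 0.000
      vertex 1.828 4.603 0.000
      vertex 20.739 13.127 0.000
    endloop
  endfacet
  facet normal 0.0000 0.0000 -1.0000
    outer loop
      vertex 14.860 0.930 0.000
      vertex 7.675 0.395 0.000
      vertex 20.739 13.127 0.000
    endloop
  endfacet
  facet normal 0.0000 0.0000 -1.0000
    outer loop
      vertex 20.019 5.958 0.000
      vertex 14.860 0.930 0.000
      vertex 20.739 13.127 0.000
    endloop
  endfacet
  facet normal 0.0000 0.0000 1.0000
    outer loop
      vertex 20.739 13.127 21.762
      vertex 16.684 19.081 21.762
      vertex 9.749 21.035 21.762
    endloop
  endfacet
  facet normal 0.0000 0.0000 1.0000
    outer loop
      vertex 20.739 13.127 21.762
      vertex 9.749 21.035 21.762
      vertex 3.181 18.075 21.762
    endloop
  endfacet
  facet normal 0.0000 0.0000 1.0000
    outer loop
      vertex 20.739 13.127 21.762
      vertex 3.181 18.075 21.762
      vertex 0.053 11.585 21.762
    endloop
  endfacet
  facet normal 0.0000 0.0000 1.0000
    outer loop
      vertex 20.739 13.127 21.762
      vertex 0.053 11.585 21.762
      vertex 1.828 4.603 21.762
    endloop
  endfacet
  facet normal 0.0000 0.0000 1.0000
    outer loop
      vertex 20.739 13.127 21.762
      vertex 1.828 4.603 21.762
      vertex 7.675 0.395 21.762
    endloop
  endfacet
  facet normal 0.0000 0.0000 1.0000
    outer loop
      vertex 20.739 13.127 21.762
      vertex 7.675 0.395 21.762
      vertex 14.860 0.930 21.762
    endloop
  endfacet
  facet normal 0.0000 0.0000 1.0000
    outer loop
      vertex 20.739 13.127 21.762
      vertex 14.860 0.930 21.762
      vertex 20.019 5.958 21.762
    endloop
  endfacet
  facet normal 0.8265 0.5629 0.0000
    outer loop
      vertex 20.739 13.127 0.000
      vertex 16.684 19.081 0.000
      vertex 16.684 19.081 21.762
    endloop
  endfacet
  facet normal 0.8265 0.5629 0.0000
    outer loop
      vertex 20.739 13.127 0.000
      vertex 16.684 19.081 21.762
      vertex 20.739 13.127 21.762
    endloop
  endfacet
  facet normal 0.2712 0.9625 0.0000
    outer loop
      vertex 16.684 19.081 0.000
      vertex 9.749 21.035 0.000
      vertex 9.749 21.035 21.762
    endloop
  endfacet
  facet normal 0.2712 0.9625 0.0000
    outer loop
      vertex 16.684 19.081 0.000
      vertex 9.749 21.035 21.762
      vertex 16.684 19.081 21.762
    endloop
  endfacet
  facet normal -0.4109 0.9117 0.0000
    outer loop
      vertex 9.749 21.035 0.000
      vertex 3.181 18.075 0.000
      vertex 3.181 18.075 21.762
    endloop
  endfacet
  facet normal -0.4109 0.9117 0.0000
    outer loop
      vertex 9.749 21.035 0.000
      vertex 3.181 18.075 21.762
      vertex 9.749 21.035 21.762
    endloop
  endfacet
  facet normal -0.9008 0.4342 0.0000
    outer loop
      vertex 3.181 18.075 0.000
      vertex 0.053 11.585 0.000
      vertex 0.053 11.585 21.762
    endloop
  endfacet
  facet normal -0.9008 0.4342 0.0000
    outer loop
      vertex 3.181 18.075 0.000
      vertex 0.053 11.585 21.762
      vertex 3.181 18.075 21.762
    endloop
  endfacet
  facet normal -0.9692 -0.2464 0.0000
    outer loop
      vertex 0.053 11.585 0.000
      vertex 1.828 4.603 0.000
      vertex 1.828 4.603 21.762
    endloop
  endfacet
  facet normal -0.9692 -0.2464 0.0000
    outer loop
      vertex 0.053 11.585 0.000
      vertex 1.828 4.603 21.762
      vertex 0.053 11.585 21.762
    endloop
  endfacet
  facet normal -0.5841 -0.8117 0.0000
    outer loop
      vertex 1.828 4.603 0.000
      vertex 7.675 0.395 0.000
      vertex 7.675 0.395 21.762
    endloop
  endfacet
  facet normal -0.5841 -0.8117 0.0000
    outer loop
      vertex 1.828 4.603 0.000
      vertex 7.675 0.395 21.762
      vertex 1.828 4.603 21.762
    endloop
  endfacet
  facet normal 0.0743 -0.9972 0.0000
    outer loop
      vertex 7.675 0.395 0.000
      vertex 14.860 0.930 0.000
      vertex 14.860 0.930 21.762
    endloop
  endfacet
  facet normal 0.0743 -0.9972 0.0000
    outer loop
      vertex 7.675 0.395 0.000
      vertex 14.860 0.930 21.762
      vertex 7.675 0.395 21.762
    endloop
  endfacet
  facet normal 0.6980 -0.7161 0.0000
    outer loop
      vertex 14.860 0.930 0.000
      vertex 20.019 5.958 0.000
      vertex 20.019 5.958 21.762
    endloop
  endfacet
  facet normal 0.6980 -0.7161 0.0000
    outer loop
      vertex 14.860 0.930 0.000
      vertex 20.019 5.958 21.762
      vertex 14.860 0.930 21.762
    endloop
  endfacet
  facet normal 0.9950 -0.0999 0.0000
    outer loop
      vertex 20.019 5.958 0.000
      vertex 20.739 13.127 0.000
      vertex 20.739 13.127 21.762
    endloop
  endfacet
  facet normal 0.9950 -0.0999 0.0000
    outer loop
      vertex 20.019 5.958 0.000
      vertex 20.739 13.127 21.762
      vertex 20.019 5.958 21.762
    endloop
  endfacet
endsolid part

The G0 Z moves step by Δz≈4.352 mm. Every layer's G1 loop is the same polygon, so the solid is a straight extrusion of it from z=0 to z≈21.8. Closing with flat bottom and top caps and triangulating gives 32 facets — a regular 9-sided prism (a cylinder approximated with 9 flat sides), circumscribed radius ≈ 10.5 mm, height ≈ 21.8 mm.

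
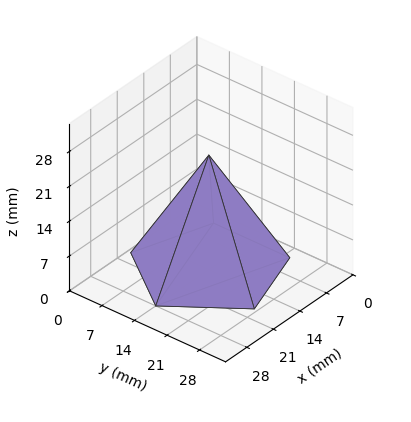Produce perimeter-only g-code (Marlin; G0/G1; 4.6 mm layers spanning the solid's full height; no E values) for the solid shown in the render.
Reading the render: the shape is a regular 5-sided pyramid, base circumscribed radius ≈ 14 mm, apex at z ≈ 23 mm (dimensions read to the nearest mm from the axis ticks). For the g-code, the solid's height is divided into equal slices at the stated Δz and each level perimeter traced with G1 moves after a G0 lift.

; perimeter-only toolpath
G21 ; units = mm
G90 ; absolute positioning
G28 ; home
; layer 1
G0 Z4.6
G0 X25.2 Y14.0
G1 X17.4 Y24.6
G1 X5.0 Y20.6
G1 X5.0 Y7.4
G1 X17.4 Y3.4
G1 X25.2 Y14.0
; layer 2
G0 Z9.2
G0 X22.4 Y14.0
G1 X16.6 Y22.0
G1 X7.2 Y18.9
G1 X7.2 Y9.1
G1 X16.6 Y6.0
G1 X22.4 Y14.0
; layer 3
G0 Z13.8
G0 X19.6 Y14.0
G1 X15.7 Y19.3
G1 X9.5 Y17.3
G1 X9.5 Y10.7
G1 X15.7 Y8.7
G1 X19.6 Y14.0
; layer 4
G0 Z18.4
G0 X16.8 Y14.0
G1 X14.9 Y16.7
G1 X11.7 Y15.6
G1 X11.7 Y12.4
G1 X14.9 Y11.3
G1 X16.8 Y14.0
M2 ; end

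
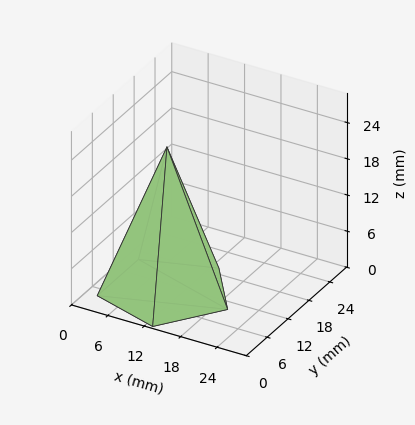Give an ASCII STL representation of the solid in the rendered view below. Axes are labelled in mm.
Reading the render: the shape is a regular 5-sided pyramid, base circumscribed radius ≈ 10 mm, apex at z ≈ 24 mm (dimensions read to the nearest mm from the axis ticks). For the STL, each face is triangulated and given an outward normal.

solid part
  facet normal 0.0000 0.0000 -1.0000
    outer loop
      vertex 1.9 15.9 0.0
      vertex 13.1 19.5 0.0
      vertex 20.0 10.0 0.0
    endloop
  endfacet
  facet normal 0.0000 0.0000 -1.0000
    outer loop
      vertex 1.9 4.1 0.0
      vertex 1.9 15.9 0.0
      vertex 20.0 10.0 0.0
    endloop
  endfacet
  facet normal 0.0000 0.0000 -1.0000
    outer loop
      vertex 13.1 0.5 0.0
      vertex 1.9 4.1 0.0
      vertex 20.0 10.0 0.0
    endloop
  endfacet
  facet normal 0.7667 0.5569 0.3195
    outer loop
      vertex 20.0 10.0 0.0
      vertex 13.1 19.5 0.0
      vertex 10.0 10.0 24.0
    endloop
  endfacet
  facet normal -0.2900 0.9021 0.3196
    outer loop
      vertex 13.1 19.5 0.0
      vertex 1.9 15.9 0.0
      vertex 10.0 10.0 24.0
    endloop
  endfacet
  facet normal -0.9475 0.0000 0.3198
    outer loop
      vertex 1.9 15.9 0.0
      vertex 1.9 4.1 0.0
      vertex 10.0 10.0 24.0
    endloop
  endfacet
  facet normal -0.2900 -0.9021 0.3196
    outer loop
      vertex 1.9 4.1 0.0
      vertex 13.1 0.5 0.0
      vertex 10.0 10.0 24.0
    endloop
  endfacet
  facet normal 0.7667 -0.5569 0.3195
    outer loop
      vertex 13.1 0.5 0.0
      vertex 20.0 10.0 0.0
      vertex 10.0 10.0 24.0
    endloop
  endfacet
endsolid part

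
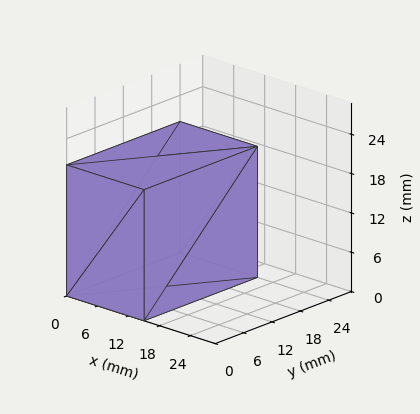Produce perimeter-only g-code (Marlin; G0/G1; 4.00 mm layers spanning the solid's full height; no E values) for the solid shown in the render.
Reading the render: the shape is a rectangular box, roughly 15 × 24 mm footprint and 20 mm tall (dimensions read to the nearest mm from the axis ticks). For the g-code, the solid's height is divided into equal slices at the stated Δz and each level perimeter traced with G1 moves after a G0 lift.

; perimeter-only toolpath
G21 ; units = mm
G90 ; absolute positioning
G28 ; home
; layer 1
G0 Z4.00
G0 X0.00 Y0.00
G1 X15.00 Y0.00
G1 X15.00 Y24.00
G1 X0.00 Y24.00
G1 X0.00 Y0.00
; layer 2
G0 Z8.00
G0 X0.00 Y0.00
G1 X15.00 Y0.00
G1 X15.00 Y24.00
G1 X0.00 Y24.00
G1 X0.00 Y0.00
; layer 3
G0 Z12.00
G0 X0.00 Y0.00
G1 X15.00 Y0.00
G1 X15.00 Y24.00
G1 X0.00 Y24.00
G1 X0.00 Y0.00
; layer 4
G0 Z16.00
G0 X0.00 Y0.00
G1 X15.00 Y0.00
G1 X15.00 Y24.00
G1 X0.00 Y24.00
G1 X0.00 Y0.00
; layer 5
G0 Z20.00
G0 X0.00 Y0.00
G1 X15.00 Y0.00
G1 X15.00 Y24.00
G1 X0.00 Y24.00
G1 X0.00 Y0.00
M2 ; end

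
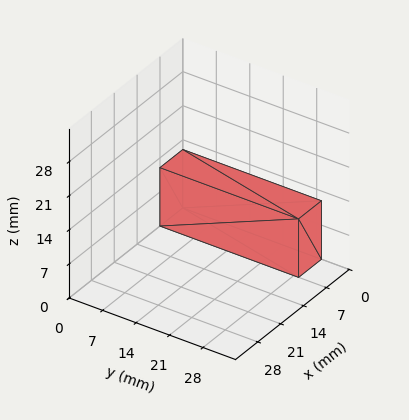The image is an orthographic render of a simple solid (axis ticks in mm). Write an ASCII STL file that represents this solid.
Reading the render: the shape is a rectangular box, roughly 7 × 29 mm footprint and 12 mm tall (dimensions read to the nearest mm from the axis ticks). For the STL, each face is triangulated and given an outward normal.

solid part
  facet normal 0.0000 0.0000 -1.0000
    outer loop
      vertex 7.000 29.000 0.000
      vertex 7.000 0.000 0.000
      vertex 0.000 0.000 0.000
    endloop
  endfacet
  facet normal 0.0000 0.0000 -1.0000
    outer loop
      vertex 0.000 29.000 0.000
      vertex 7.000 29.000 0.000
      vertex 0.000 0.000 0.000
    endloop
  endfacet
  facet normal 0.0000 0.0000 1.0000
    outer loop
      vertex 0.000 0.000 12.000
      vertex 7.000 0.000 12.000
      vertex 7.000 29.000 12.000
    endloop
  endfacet
  facet normal 0.0000 0.0000 1.0000
    outer loop
      vertex 0.000 0.000 12.000
      vertex 7.000 29.000 12.000
      vertex 0.000 29.000 12.000
    endloop
  endfacet
  facet normal 0.0000 -1.0000 0.0000
    outer loop
      vertex 0.000 0.000 0.000
      vertex 7.000 0.000 0.000
      vertex 7.000 0.000 12.000
    endloop
  endfacet
  facet normal 0.0000 -1.0000 0.0000
    outer loop
      vertex 0.000 0.000 0.000
      vertex 7.000 0.000 12.000
      vertex 0.000 0.000 12.000
    endloop
  endfacet
  facet normal 0.0000 1.0000 0.0000
    outer loop
      vertex 7.000 29.000 12.000
      vertex 7.000 29.000 0.000
      vertex 0.000 29.000 0.000
    endloop
  endfacet
  facet normal 0.0000 1.0000 0.0000
    outer loop
      vertex 0.000 29.000 12.000
      vertex 7.000 29.000 12.000
      vertex 0.000 29.000 0.000
    endloop
  endfacet
  facet normal -1.0000 0.0000 0.0000
    outer loop
      vertex 0.000 29.000 12.000
      vertex 0.000 29.000 0.000
      vertex 0.000 0.000 0.000
    endloop
  endfacet
  facet normal -1.0000 0.0000 0.0000
    outer loop
      vertex 0.000 0.000 12.000
      vertex 0.000 29.000 12.000
      vertex 0.000 0.000 0.000
    endloop
  endfacet
  facet normal 1.0000 0.0000 0.0000
    outer loop
      vertex 7.000 0.000 0.000
      vertex 7.000 29.000 0.000
      vertex 7.000 29.000 12.000
    endloop
  endfacet
  facet normal 1.0000 0.0000 0.0000
    outer loop
      vertex 7.000 0.000 0.000
      vertex 7.000 29.000 12.000
      vertex 7.000 0.000 12.000
    endloop
  endfacet
endsolid part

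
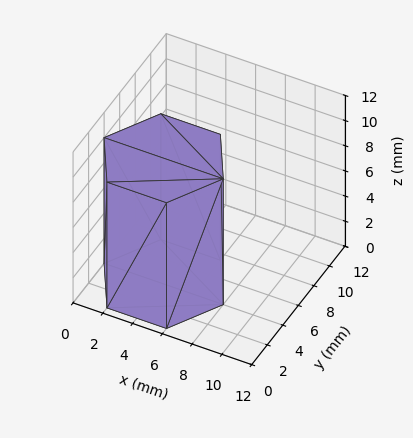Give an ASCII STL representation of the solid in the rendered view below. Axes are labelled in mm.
Reading the render: the shape is a regular 6-sided prism (a cylinder approximated with 6 flat sides), circumscribed radius ≈ 4 mm, height ≈ 10 mm (dimensions read to the nearest mm from the axis ticks). For the STL, each face is triangulated and given an outward normal.

solid part
  facet normal 0.0000 0.0000 -1.0000
    outer loop
      vertex 2.000 7.464 0.000
      vertex 6.000 7.464 0.000
      vertex 8.000 4.000 0.000
    endloop
  endfacet
  facet normal 0.0000 0.0000 -1.0000
    outer loop
      vertex 0.000 4.000 0.000
      vertex 2.000 7.464 0.000
      vertex 8.000 4.000 0.000
    endloop
  endfacet
  facet normal 0.0000 0.0000 -1.0000
    outer loop
      vertex 2.000 0.536 0.000
      vertex 0.000 4.000 0.000
      vertex 8.000 4.000 0.000
    endloop
  endfacet
  facet normal 0.0000 0.0000 -1.0000
    outer loop
      vertex 6.000 0.536 0.000
      vertex 2.000 0.536 0.000
      vertex 8.000 4.000 0.000
    endloop
  endfacet
  facet normal 0.0000 0.0000 1.0000
    outer loop
      vertex 8.000 4.000 10.000
      vertex 6.000 7.464 10.000
      vertex 2.000 7.464 10.000
    endloop
  endfacet
  facet normal 0.0000 0.0000 1.0000
    outer loop
      vertex 8.000 4.000 10.000
      vertex 2.000 7.464 10.000
      vertex 0.000 4.000 10.000
    endloop
  endfacet
  facet normal 0.0000 0.0000 1.0000
    outer loop
      vertex 8.000 4.000 10.000
      vertex 0.000 4.000 10.000
      vertex 2.000 0.536 10.000
    endloop
  endfacet
  facet normal 0.0000 0.0000 1.0000
    outer loop
      vertex 8.000 4.000 10.000
      vertex 2.000 0.536 10.000
      vertex 6.000 0.536 10.000
    endloop
  endfacet
  facet normal 0.8660 0.5000 0.0000
    outer loop
      vertex 8.000 4.000 0.000
      vertex 6.000 7.464 0.000
      vertex 6.000 7.464 10.000
    endloop
  endfacet
  facet normal 0.8660 0.5000 0.0000
    outer loop
      vertex 8.000 4.000 0.000
      vertex 6.000 7.464 10.000
      vertex 8.000 4.000 10.000
    endloop
  endfacet
  facet normal 0.0000 1.0000 0.0000
    outer loop
      vertex 6.000 7.464 0.000
      vertex 2.000 7.464 0.000
      vertex 2.000 7.464 10.000
    endloop
  endfacet
  facet normal 0.0000 1.0000 0.0000
    outer loop
      vertex 6.000 7.464 0.000
      vertex 2.000 7.464 10.000
      vertex 6.000 7.464 10.000
    endloop
  endfacet
  facet normal -0.8660 0.5000 0.0000
    outer loop
      vertex 2.000 7.464 0.000
      vertex 0.000 4.000 0.000
      vertex 0.000 4.000 10.000
    endloop
  endfacet
  facet normal -0.8660 0.5000 0.0000
    outer loop
      vertex 2.000 7.464 0.000
      vertex 0.000 4.000 10.000
      vertex 2.000 7.464 10.000
    endloop
  endfacet
  facet normal -0.8660 -0.5000 0.0000
    outer loop
      vertex 0.000 4.000 0.000
      vertex 2.000 0.536 0.000
      vertex 2.000 0.536 10.000
    endloop
  endfacet
  facet normal -0.8660 -0.5000 0.0000
    outer loop
      vertex 0.000 4.000 0.000
      vertex 2.000 0.536 10.000
      vertex 0.000 4.000 10.000
    endloop
  endfacet
  facet normal 0.0000 -1.0000 0.0000
    outer loop
      vertex 2.000 0.536 0.000
      vertex 6.000 0.536 0.000
      vertex 6.000 0.536 10.000
    endloop
  endfacet
  facet normal 0.0000 -1.0000 0.0000
    outer loop
      vertex 2.000 0.536 0.000
      vertex 6.000 0.536 10.000
      vertex 2.000 0.536 10.000
    endloop
  endfacet
  facet normal 0.8660 -0.5000 0.0000
    outer loop
      vertex 6.000 0.536 0.000
      vertex 8.000 4.000 0.000
      vertex 8.000 4.000 10.000
    endloop
  endfacet
  facet normal 0.8660 -0.5000 0.0000
    outer loop
      vertex 6.000 0.536 0.000
      vertex 8.000 4.000 10.000
      vertex 6.000 0.536 10.000
    endloop
  endfacet
endsolid part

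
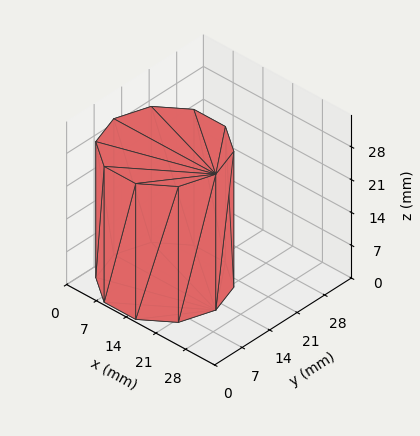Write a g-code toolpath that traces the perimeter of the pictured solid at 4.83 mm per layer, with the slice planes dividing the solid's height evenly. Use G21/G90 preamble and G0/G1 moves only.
Reading the render: the shape is a regular 10-sided prism (a cylinder approximated with 10 flat sides), circumscribed radius ≈ 12 mm, height ≈ 29 mm (dimensions read to the nearest mm from the axis ticks). For the g-code, the solid's height is divided into equal slices at the stated Δz and each level perimeter traced with G1 moves after a G0 lift.

; perimeter-only toolpath
G21 ; units = mm
G90 ; absolute positioning
G28 ; home
; layer 1
G0 Z4.83
G0 X24.00 Y12.00
G1 X21.71 Y19.05
G1 X15.71 Y23.41
G1 X8.29 Y23.41
G1 X2.29 Y19.05
G1 X0.00 Y12.00
G1 X2.29 Y4.95
G1 X8.29 Y0.59
G1 X15.71 Y0.59
G1 X21.71 Y4.95
G1 X24.00 Y12.00
; layer 2
G0 Z9.67
G0 X24.00 Y12.00
G1 X21.71 Y19.05
G1 X15.71 Y23.41
G1 X8.29 Y23.41
G1 X2.29 Y19.05
G1 X0.00 Y12.00
G1 X2.29 Y4.95
G1 X8.29 Y0.59
G1 X15.71 Y0.59
G1 X21.71 Y4.95
G1 X24.00 Y12.00
; layer 3
G0 Z14.50
G0 X24.00 Y12.00
G1 X21.71 Y19.05
G1 X15.71 Y23.41
G1 X8.29 Y23.41
G1 X2.29 Y19.05
G1 X0.00 Y12.00
G1 X2.29 Y4.95
G1 X8.29 Y0.59
G1 X15.71 Y0.59
G1 X21.71 Y4.95
G1 X24.00 Y12.00
; layer 4
G0 Z19.33
G0 X24.00 Y12.00
G1 X21.71 Y19.05
G1 X15.71 Y23.41
G1 X8.29 Y23.41
G1 X2.29 Y19.05
G1 X0.00 Y12.00
G1 X2.29 Y4.95
G1 X8.29 Y0.59
G1 X15.71 Y0.59
G1 X21.71 Y4.95
G1 X24.00 Y12.00
; layer 5
G0 Z24.17
G0 X24.00 Y12.00
G1 X21.71 Y19.05
G1 X15.71 Y23.41
G1 X8.29 Y23.41
G1 X2.29 Y19.05
G1 X0.00 Y12.00
G1 X2.29 Y4.95
G1 X8.29 Y0.59
G1 X15.71 Y0.59
G1 X21.71 Y4.95
G1 X24.00 Y12.00
; layer 6
G0 Z29.00
G0 X24.00 Y12.00
G1 X21.71 Y19.05
G1 X15.71 Y23.41
G1 X8.29 Y23.41
G1 X2.29 Y19.05
G1 X0.00 Y12.00
G1 X2.29 Y4.95
G1 X8.29 Y0.59
G1 X15.71 Y0.59
G1 X21.71 Y4.95
G1 X24.00 Y12.00
M2 ; end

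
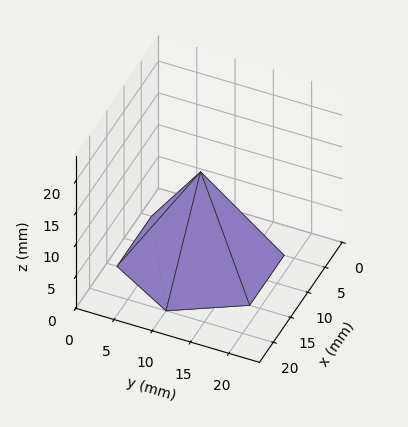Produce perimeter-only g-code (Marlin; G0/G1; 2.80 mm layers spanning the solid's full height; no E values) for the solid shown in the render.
Reading the render: the shape is a regular 6-sided pyramid, base circumscribed radius ≈ 10 mm, apex at z ≈ 14 mm (dimensions read to the nearest mm from the axis ticks). For the g-code, the solid's height is divided into equal slices at the stated Δz and each level perimeter traced with G1 moves after a G0 lift.

; perimeter-only toolpath
G21 ; units = mm
G90 ; absolute positioning
G28 ; home
; layer 1
G0 Z2.80
G0 X18.00 Y10.00
G1 X14.00 Y16.93
G1 X6.00 Y16.93
G1 X2.00 Y10.00
G1 X6.00 Y3.07
G1 X14.00 Y3.07
G1 X18.00 Y10.00
; layer 2
G0 Z5.60
G0 X16.00 Y10.00
G1 X13.00 Y15.20
G1 X7.00 Y15.20
G1 X4.00 Y10.00
G1 X7.00 Y4.80
G1 X13.00 Y4.80
G1 X16.00 Y10.00
; layer 3
G0 Z8.40
G0 X14.00 Y10.00
G1 X12.00 Y13.46
G1 X8.00 Y13.46
G1 X6.00 Y10.00
G1 X8.00 Y6.54
G1 X12.00 Y6.54
G1 X14.00 Y10.00
; layer 4
G0 Z11.20
G0 X12.00 Y10.00
G1 X11.00 Y11.73
G1 X9.00 Y11.73
G1 X8.00 Y10.00
G1 X9.00 Y8.27
G1 X11.00 Y8.27
G1 X12.00 Y10.00
M2 ; end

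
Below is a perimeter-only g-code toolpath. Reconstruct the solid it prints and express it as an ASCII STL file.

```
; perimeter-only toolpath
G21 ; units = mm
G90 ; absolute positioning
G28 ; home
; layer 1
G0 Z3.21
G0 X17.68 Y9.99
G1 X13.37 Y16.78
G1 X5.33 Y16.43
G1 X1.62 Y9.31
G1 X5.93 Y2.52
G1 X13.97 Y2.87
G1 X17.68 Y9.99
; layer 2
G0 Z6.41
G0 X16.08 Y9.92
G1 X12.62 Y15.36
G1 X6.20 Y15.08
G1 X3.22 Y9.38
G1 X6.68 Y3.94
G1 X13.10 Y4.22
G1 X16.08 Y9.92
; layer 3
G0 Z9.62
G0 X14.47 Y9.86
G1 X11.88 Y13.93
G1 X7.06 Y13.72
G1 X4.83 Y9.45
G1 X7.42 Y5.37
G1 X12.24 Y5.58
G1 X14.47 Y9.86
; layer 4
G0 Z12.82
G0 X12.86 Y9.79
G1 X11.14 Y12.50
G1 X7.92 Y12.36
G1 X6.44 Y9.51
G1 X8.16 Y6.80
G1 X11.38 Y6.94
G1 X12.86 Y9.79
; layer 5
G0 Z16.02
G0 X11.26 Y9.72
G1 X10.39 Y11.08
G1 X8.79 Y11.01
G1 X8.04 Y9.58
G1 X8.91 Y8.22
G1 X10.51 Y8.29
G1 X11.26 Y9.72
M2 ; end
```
solid part
  facet normal 0.0000 0.0000 -1.0000
    outer loop
      vertex 4.47 17.79 0.00
      vertex 14.11 18.21 0.00
      vertex 19.29 10.06 0.00
    endloop
  endfacet
  facet normal 0.0000 0.0000 -1.0000
    outer loop
      vertex 0.01 9.24 0.00
      vertex 4.47 17.79 0.00
      vertex 19.29 10.06 0.00
    endloop
  endfacet
  facet normal 0.0000 0.0000 -1.0000
    outer loop
      vertex 5.19 1.09 0.00
      vertex 0.01 9.24 0.00
      vertex 19.29 10.06 0.00
    endloop
  endfacet
  facet normal 0.0000 0.0000 -1.0000
    outer loop
      vertex 14.83 1.51 0.00
      vertex 5.19 1.09 0.00
      vertex 19.29 10.06 0.00
    endloop
  endfacet
  facet normal 0.7740 0.4920 0.3985
    outer loop
      vertex 19.29 10.06 0.00
      vertex 14.11 18.21 0.00
      vertex 9.65 9.65 19.23
    endloop
  endfacet
  facet normal -0.0399 0.9163 0.3986
    outer loop
      vertex 14.11 18.21 0.00
      vertex 4.47 17.79 0.00
      vertex 9.65 9.65 19.23
    endloop
  endfacet
  facet normal -0.8131 0.4242 0.3986
    outer loop
      vertex 4.47 17.79 0.00
      vertex 0.01 9.24 0.00
      vertex 9.65 9.65 19.23
    endloop
  endfacet
  facet normal -0.7740 -0.4920 0.3985
    outer loop
      vertex 0.01 9.24 0.00
      vertex 5.19 1.09 0.00
      vertex 9.65 9.65 19.23
    endloop
  endfacet
  facet normal 0.0399 -0.9163 0.3986
    outer loop
      vertex 5.19 1.09 0.00
      vertex 14.83 1.51 0.00
      vertex 9.65 9.65 19.23
    endloop
  endfacet
  facet normal 0.8131 -0.4242 0.3986
    outer loop
      vertex 14.83 1.51 0.00
      vertex 19.29 10.06 0.00
      vertex 9.65 9.65 19.23
    endloop
  endfacet
endsolid part

The G0 Z moves step by Δz≈3.21 mm. The G1 loops shrink linearly with z, so the solid tapers from its base footprint up to z≈19.2. Closing with a flat bottom cap and the tapered top and triangulating gives 10 facets — a regular 6-sided pyramid, base circumscribed radius ≈ 9.65 mm, apex at z ≈ 19.2 mm.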